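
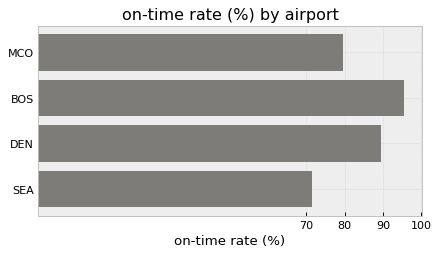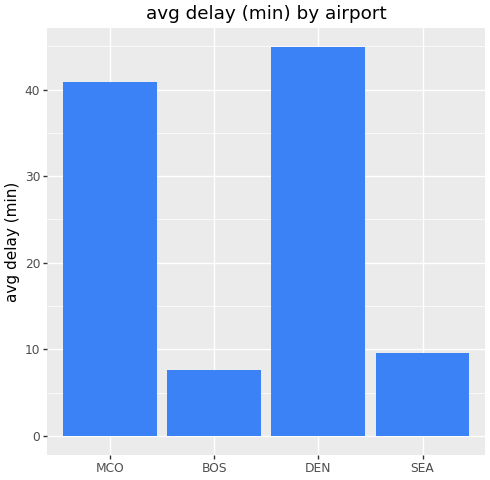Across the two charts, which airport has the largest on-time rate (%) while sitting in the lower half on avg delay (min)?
Chart 2 median avg delay (min) ≈ 25; below-median airports: BOS, SEA. Among those, BOS has the highest on-time rate (%) (≈ 100).

BOS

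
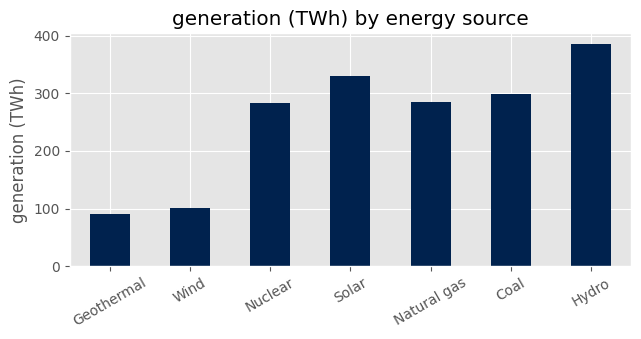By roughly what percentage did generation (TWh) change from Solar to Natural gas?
≈ -14.3%

Solar ≈ 350, Natural gas ≈ 300; (300 − 350) / 350 ≈ -14.3%.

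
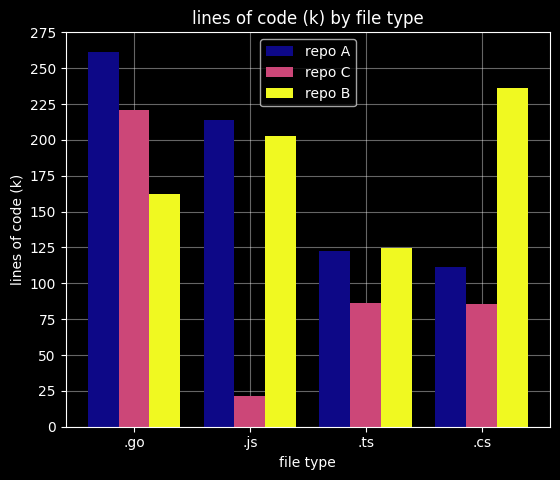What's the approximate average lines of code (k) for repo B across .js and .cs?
≈ 212

(200 + 225) / 2 ≈ 212.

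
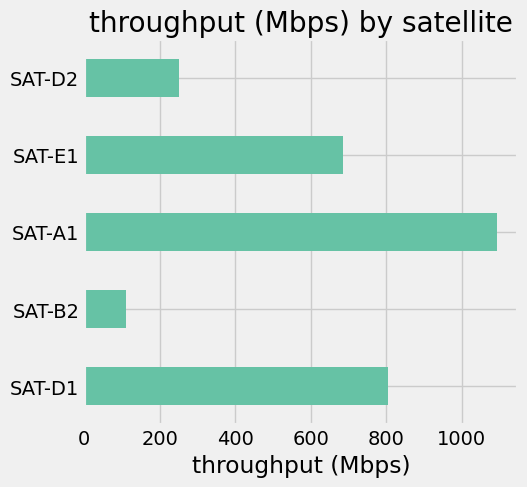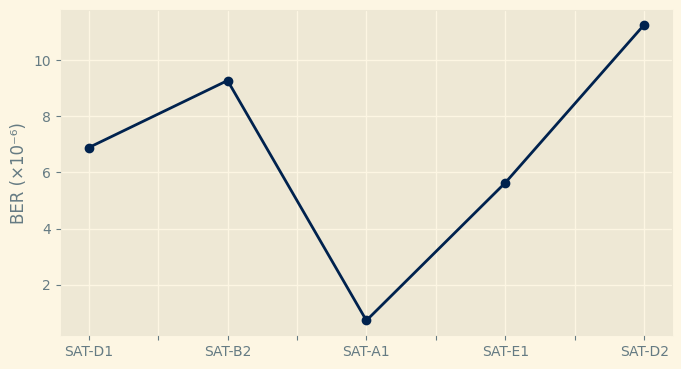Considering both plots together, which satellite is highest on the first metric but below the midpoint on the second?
SAT-A1

Chart 2 median BER (×10⁻⁶) ≈ 6; below-median satellites: SAT-A1, SAT-E1. Among those, SAT-A1 has the highest throughput (Mbps) (≈ 1000).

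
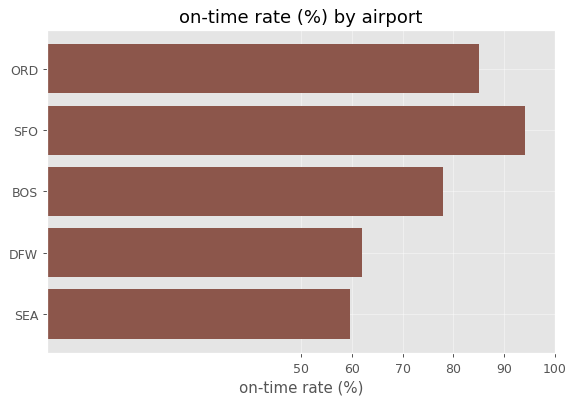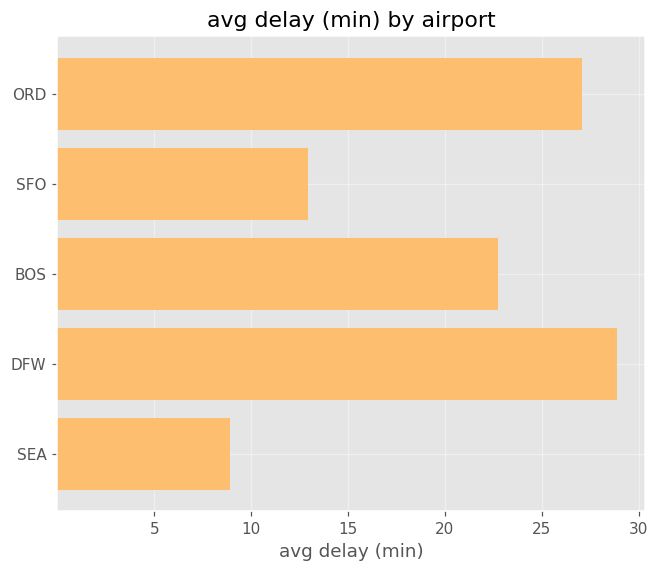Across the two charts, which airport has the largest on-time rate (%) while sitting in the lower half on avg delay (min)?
Chart 2 median avg delay (min) ≈ 25; below-median airports: SFO, SEA. Among those, SFO has the highest on-time rate (%) (≈ 90).

SFO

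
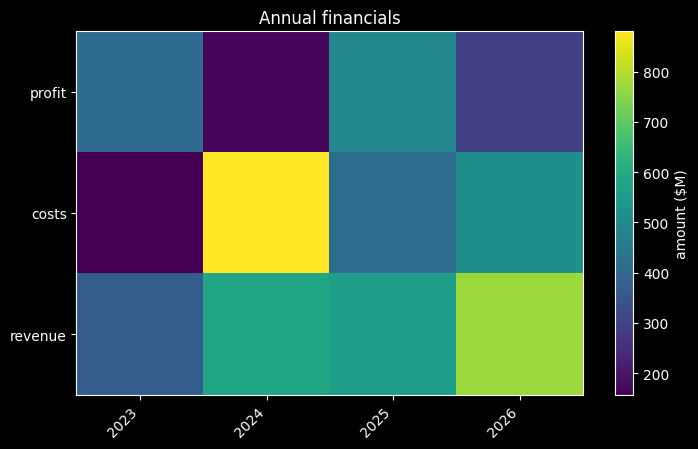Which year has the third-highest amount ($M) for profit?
2026

Top 4 for profit: 2025 ≈ 500, 2023 ≈ 400, 2026 ≈ 300, 2024 ≈ 200.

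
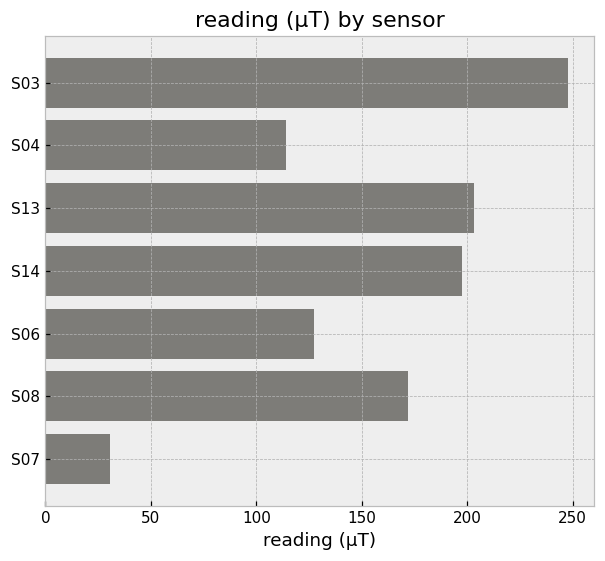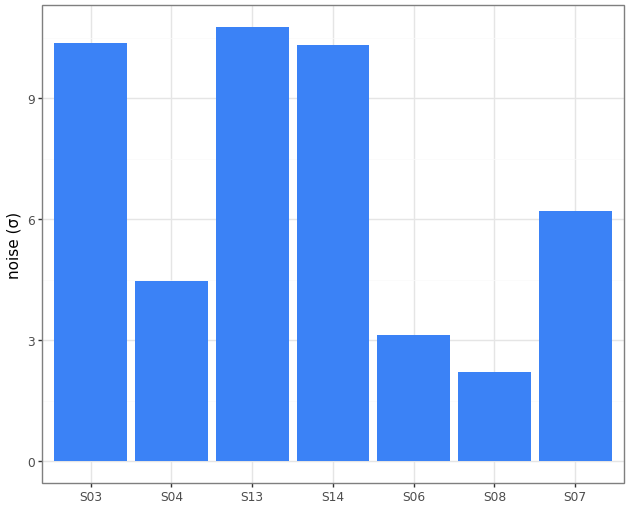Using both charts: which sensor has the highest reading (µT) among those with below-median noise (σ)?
S08

Chart 2 median noise (σ) ≈ 6; below-median sensors: S04, S06, S08. Among those, S08 has the highest reading (µT) (≈ 175).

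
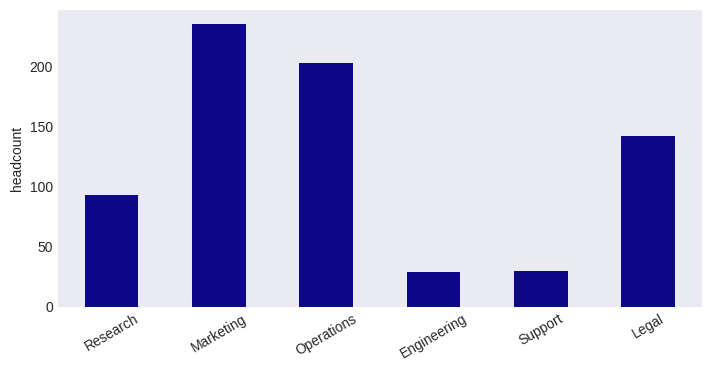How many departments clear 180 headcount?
Above 180: Marketing, Operations.

2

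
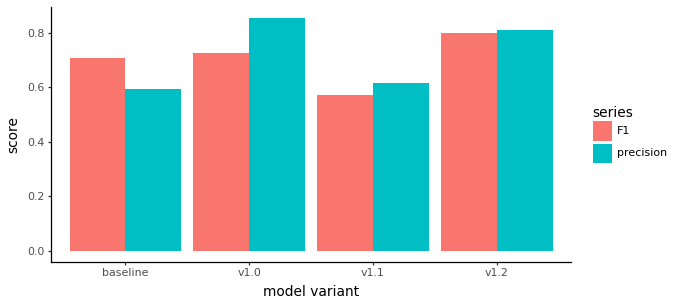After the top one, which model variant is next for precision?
Top 3 for precision: v1.0 ≈ 0.9, v1.2 ≈ 0.8, v1.1 ≈ 0.6.

v1.2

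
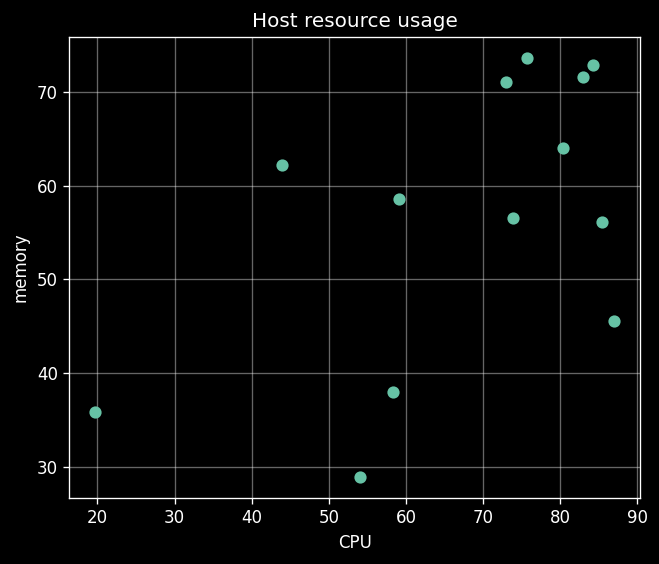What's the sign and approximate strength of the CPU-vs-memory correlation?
Points are positively correlated; moderate (|r| ≈ 0.6).

positive, moderate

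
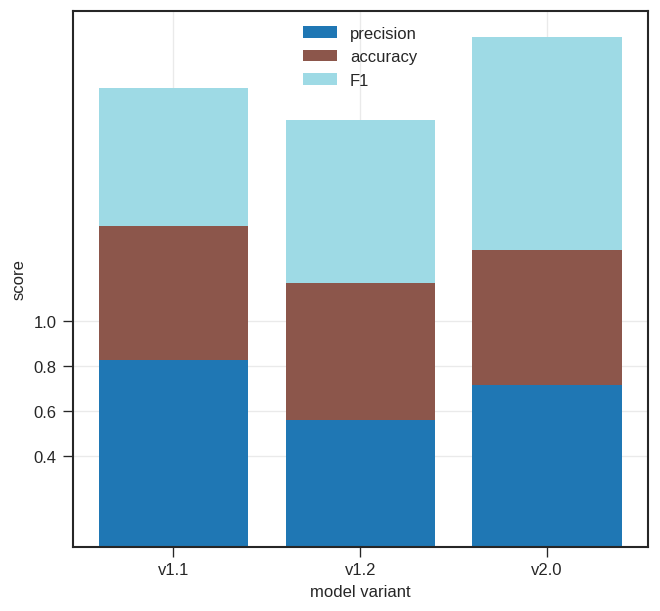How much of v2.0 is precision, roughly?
precision top ≈ 0.8, bottom ≈ 0.0; segment ≈ 0.8.

≈ 0.8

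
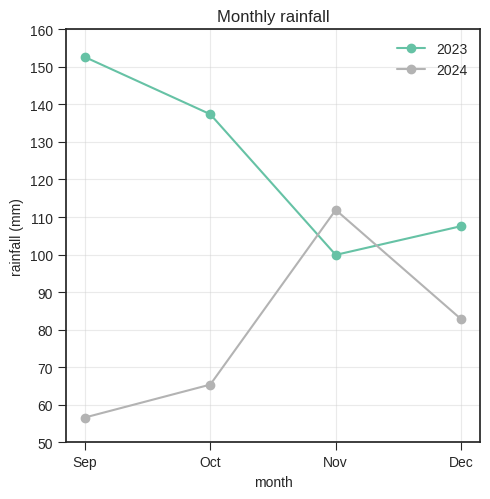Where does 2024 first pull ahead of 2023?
Nov

Oct: 2024 ≈ 70 vs 2023 ≈ 140 (not yet); Nov: 2024 ≈ 110 vs 2023 ≈ 100 (first crossover).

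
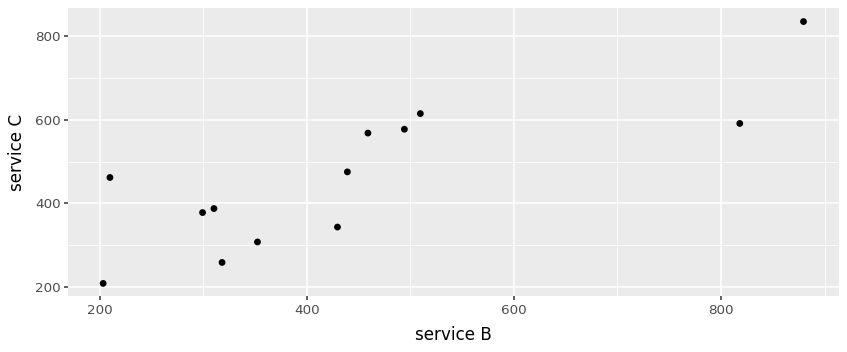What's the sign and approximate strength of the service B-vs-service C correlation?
positive, strong

Points are positively correlated; strong (|r| ≈ 0.8).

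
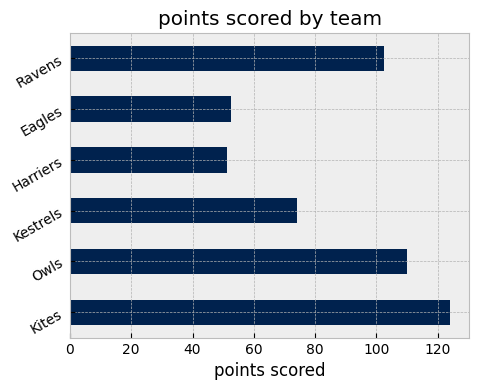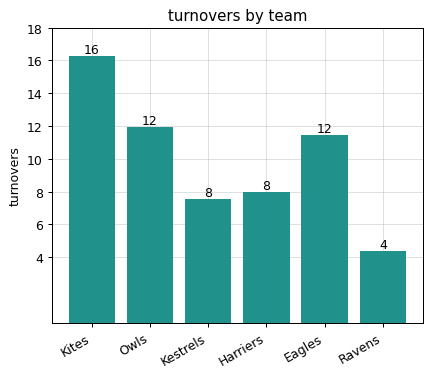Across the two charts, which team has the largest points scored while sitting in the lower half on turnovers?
Ravens

Chart 2 median turnovers ≈ 10; below-median teams: Kestrels, Harriers, Ravens. Among those, Ravens has the highest points scored (≈ 100).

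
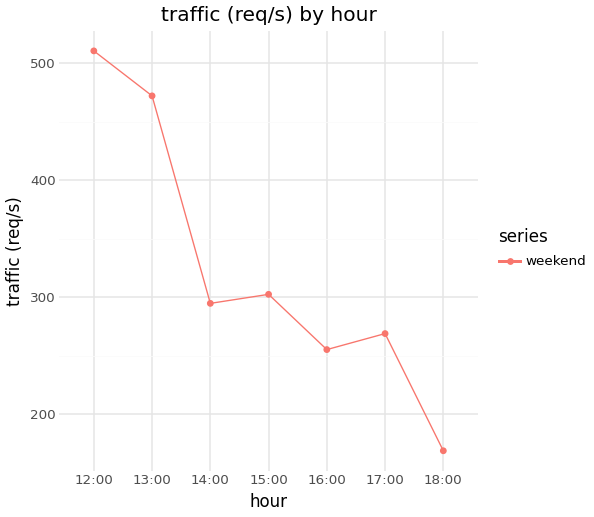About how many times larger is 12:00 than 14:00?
≈ 1.67×

12:00 ≈ 500, 14:00 ≈ 300; 500/300 ≈ 1.67.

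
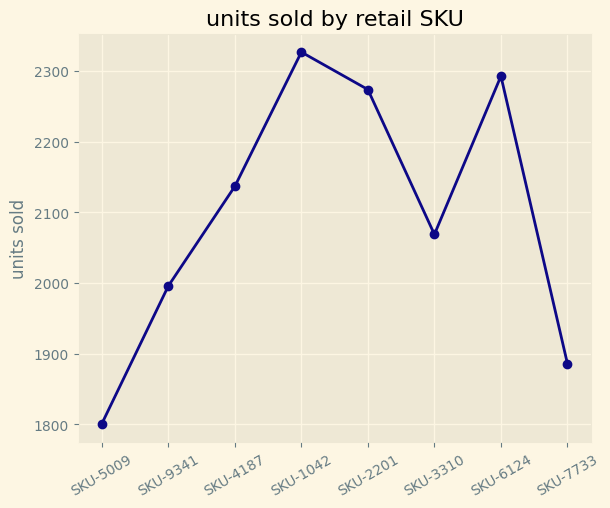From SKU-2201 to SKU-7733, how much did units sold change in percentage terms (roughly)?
SKU-2201 ≈ 2250, SKU-7733 ≈ 1900; (1900 − 2250) / 2250 ≈ -15.6%.

≈ -15.6%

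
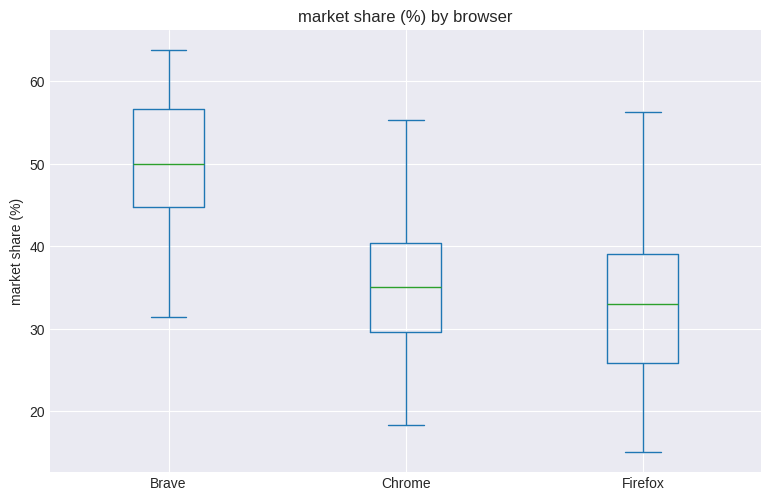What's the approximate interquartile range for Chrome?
≈ 10

Q3 ≈ 40, Q1 ≈ 30; IQR ≈ 10.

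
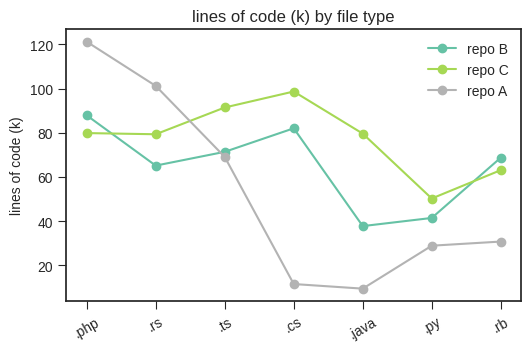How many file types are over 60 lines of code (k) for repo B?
5

Above 60: .php, .rs, .ts, .cs, .rb.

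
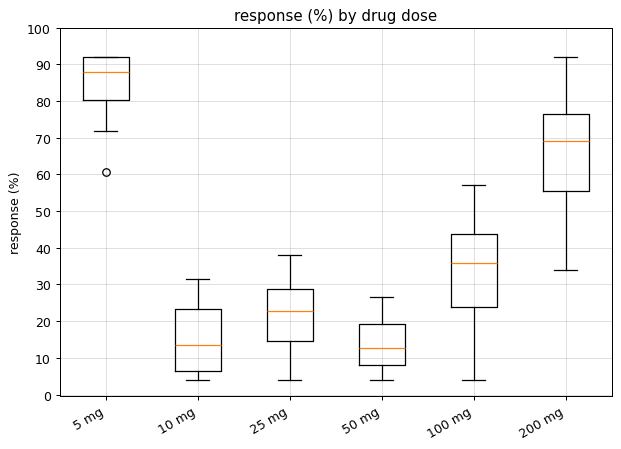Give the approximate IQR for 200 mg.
≈ 20

Q3 ≈ 80, Q1 ≈ 60; IQR ≈ 20.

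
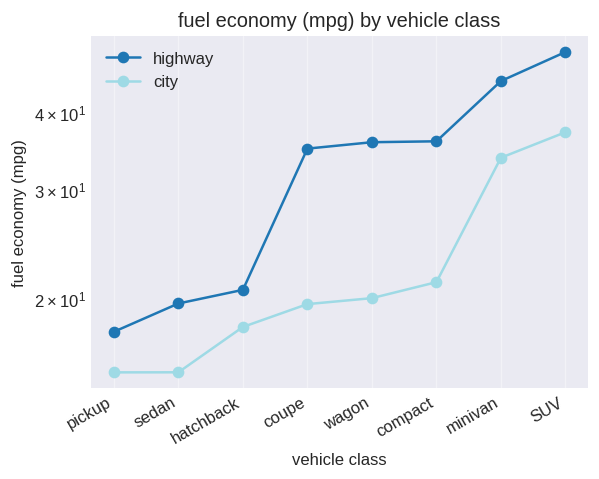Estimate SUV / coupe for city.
SUV ≈ 35, coupe ≈ 20; 35/20 ≈ 1.75.

≈ 1.75×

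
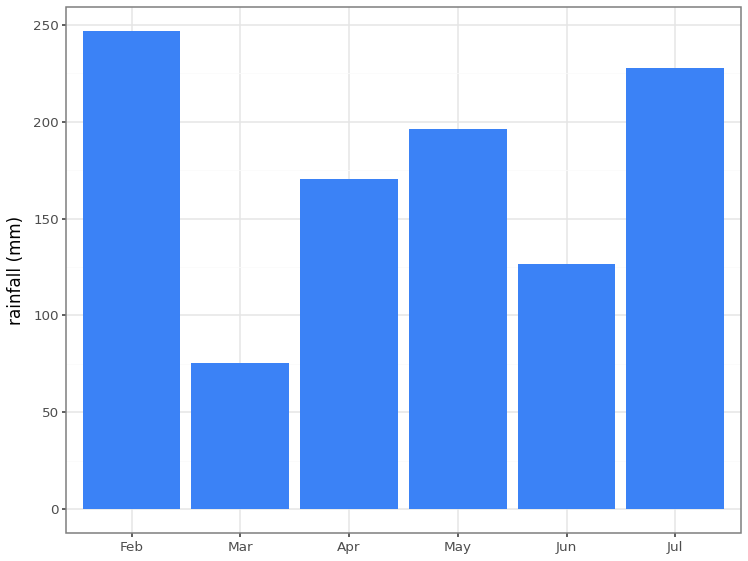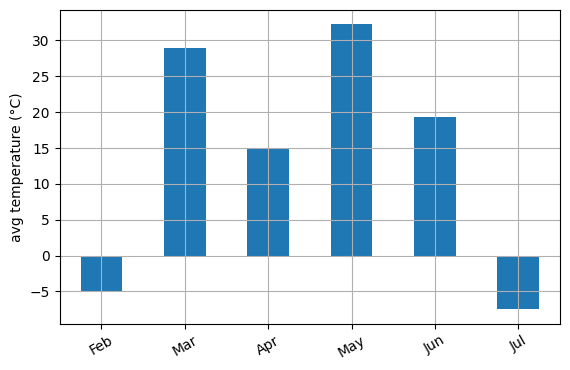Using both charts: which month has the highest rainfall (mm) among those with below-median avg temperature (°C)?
Chart 2 median avg temperature (°C) ≈ 15; below-median months: Feb, Apr, Jul. Among those, Feb has the highest rainfall (mm) (≈ 250).

Feb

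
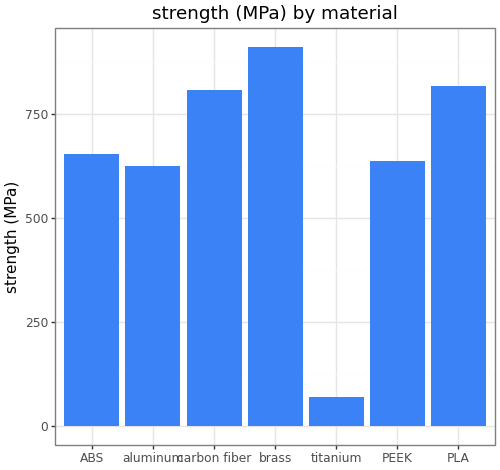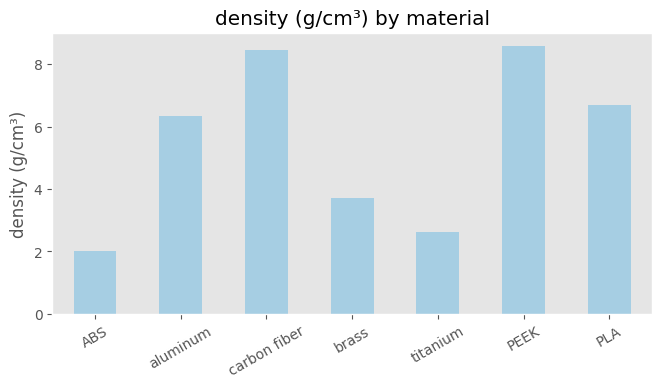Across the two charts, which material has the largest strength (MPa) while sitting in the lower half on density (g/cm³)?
Chart 2 median density (g/cm³) ≈ 6; below-median materials: ABS, brass, titanium. Among those, brass has the highest strength (MPa) (≈ 900).

brass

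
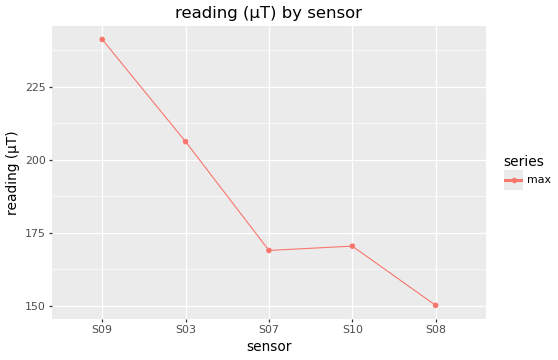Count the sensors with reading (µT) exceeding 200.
2

Above 200: S09, S03.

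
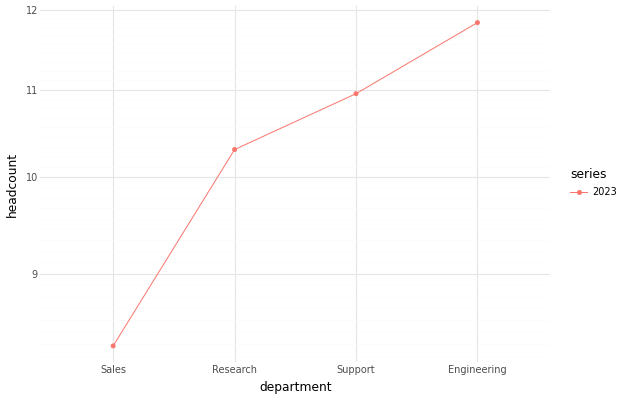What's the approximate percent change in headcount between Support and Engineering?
Support ≈ 11.0, Engineering ≈ 12.0; (12.0 − 11.0) / 11.0 ≈ +9.1%.

≈ +9.1%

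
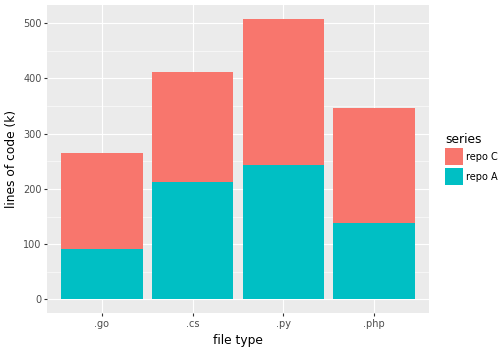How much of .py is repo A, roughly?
repo A top ≈ 250, bottom ≈ 0; segment ≈ 250.

≈ 250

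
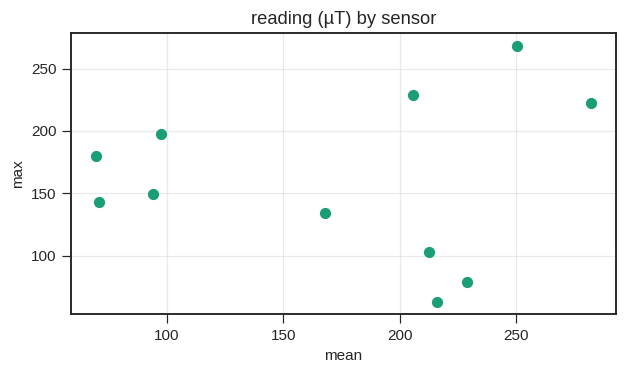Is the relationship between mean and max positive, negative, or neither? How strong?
Points are roughly uncorrelated; weak (|r| ≈ 0.1).

no clear correlation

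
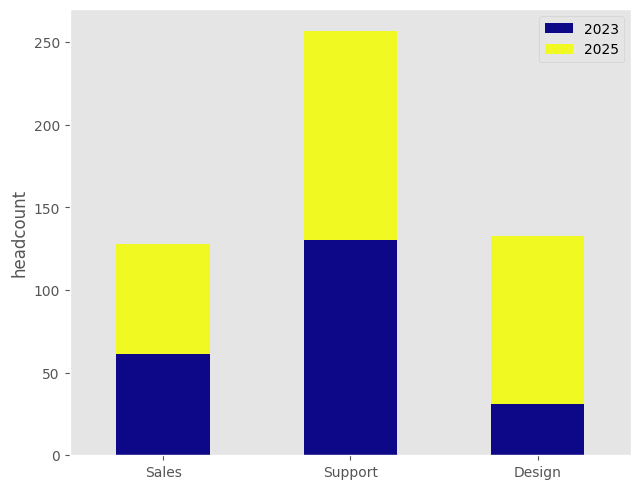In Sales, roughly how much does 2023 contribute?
2023 top ≈ 50, bottom ≈ 0; segment ≈ 50.

≈ 50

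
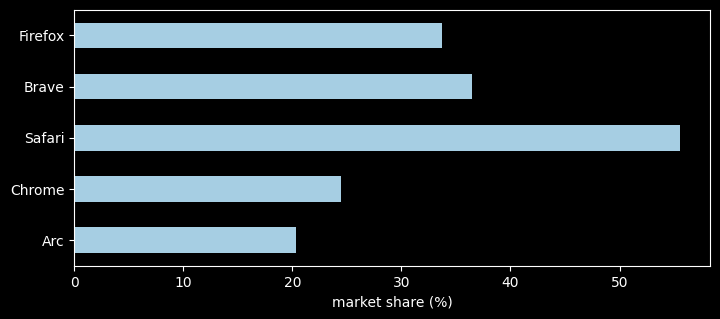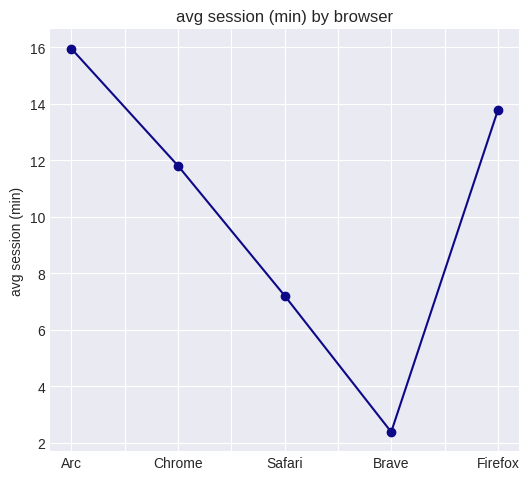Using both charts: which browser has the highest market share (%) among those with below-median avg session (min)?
Safari

Chart 2 median avg session (min) ≈ 12; below-median browsers: Safari, Brave. Among those, Safari has the highest market share (%) (≈ 60).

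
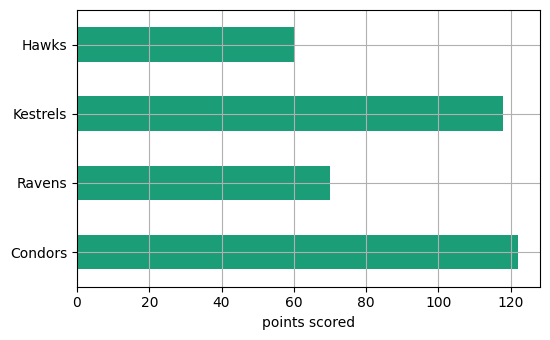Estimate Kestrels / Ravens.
Kestrels ≈ 120, Ravens ≈ 80; 120/80 ≈ 1.5.

≈ 1.5×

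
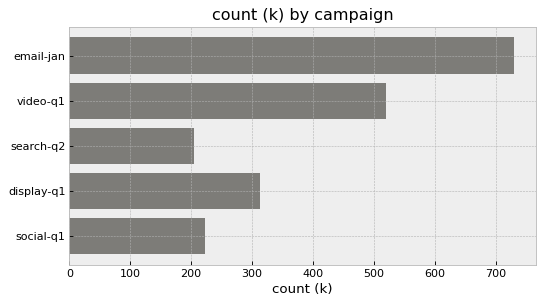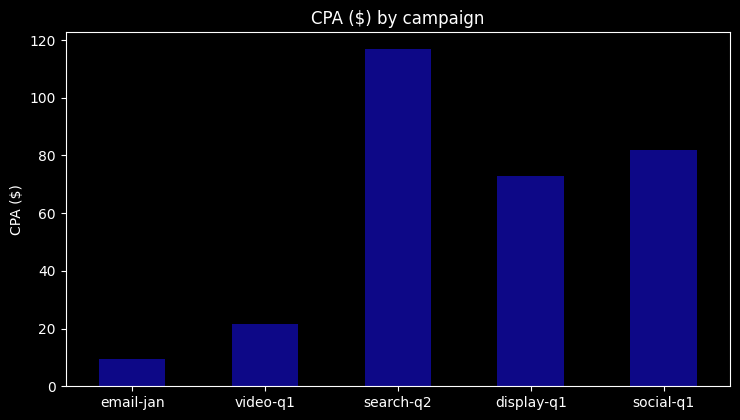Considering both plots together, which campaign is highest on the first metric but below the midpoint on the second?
email-jan

Chart 2 median CPA ($) ≈ 80; below-median campaigns: email-jan, video-q1. Among those, email-jan has the highest count (k) (≈ 700).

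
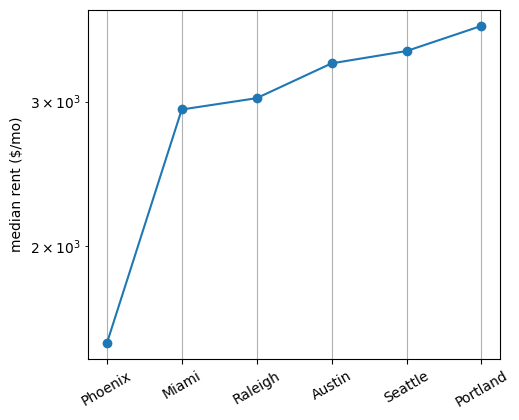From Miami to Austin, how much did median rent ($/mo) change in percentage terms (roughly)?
≈ +13.3%

Miami ≈ 3000, Austin ≈ 3400; (3400 − 3000) / 3000 ≈ +13.3%.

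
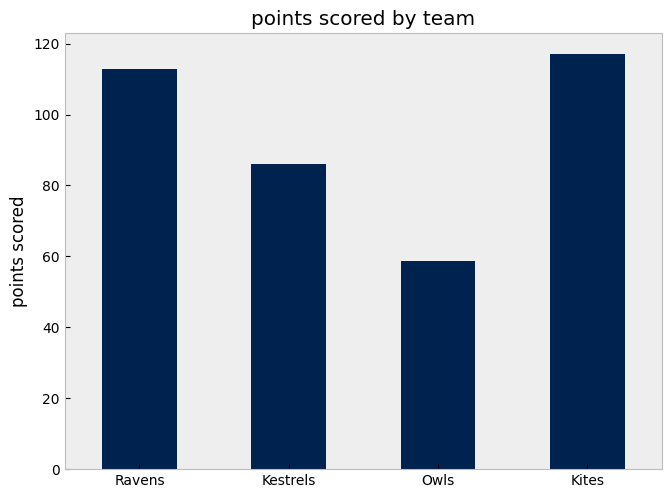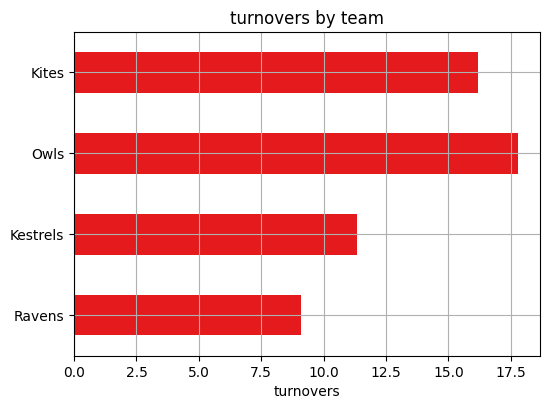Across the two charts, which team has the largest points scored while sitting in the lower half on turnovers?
Ravens

Chart 2 median turnovers ≈ 14; below-median teams: Ravens, Kestrels. Among those, Ravens has the highest points scored (≈ 120).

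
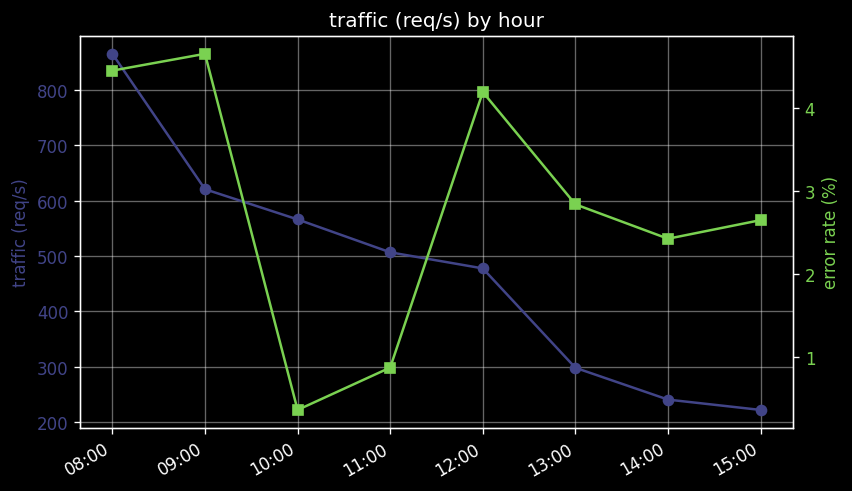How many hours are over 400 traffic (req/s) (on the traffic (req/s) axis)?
Above 400: 08:00, 09:00, 10:00, 11:00, 12:00.

5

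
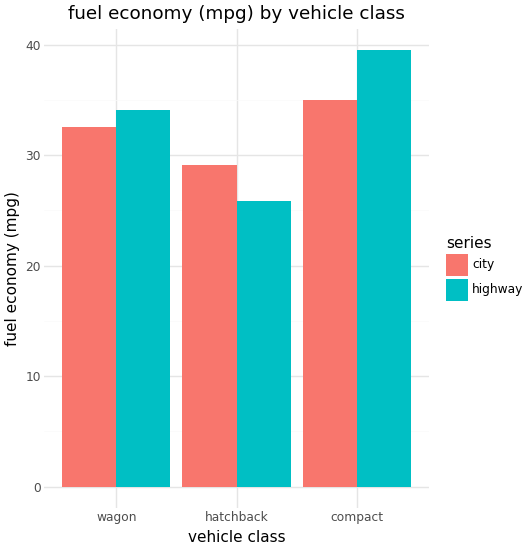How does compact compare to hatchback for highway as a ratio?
≈ 1.6×

compact ≈ 40, hatchback ≈ 25; 40/25 ≈ 1.6.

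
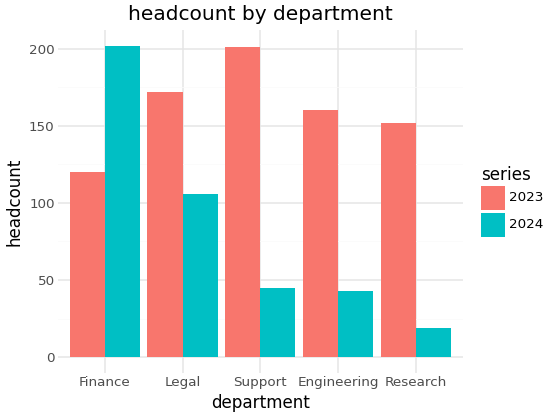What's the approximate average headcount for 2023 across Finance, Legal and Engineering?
≈ 153

(120 + 180 + 160) / 3 ≈ 153.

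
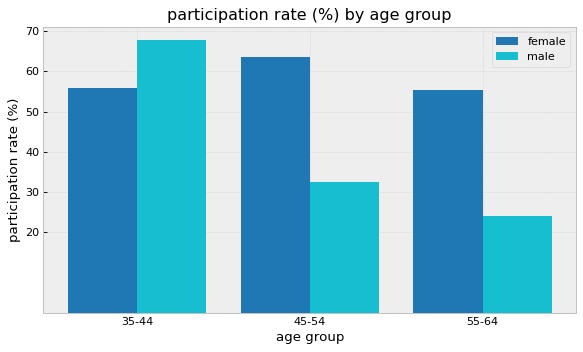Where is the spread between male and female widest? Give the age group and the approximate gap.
55-64: male ≈ 20, female ≈ 60 → gap ≈ 40. Next-largest (45-54) is only ≈ 30.

55-64, ≈ 40 %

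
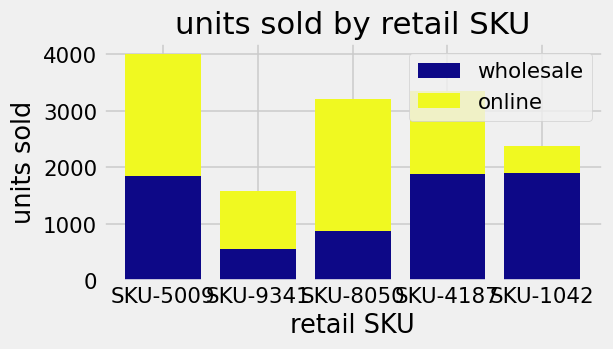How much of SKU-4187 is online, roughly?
online top ≈ 3500, bottom ≈ 2000; segment ≈ 1500.

≈ 1500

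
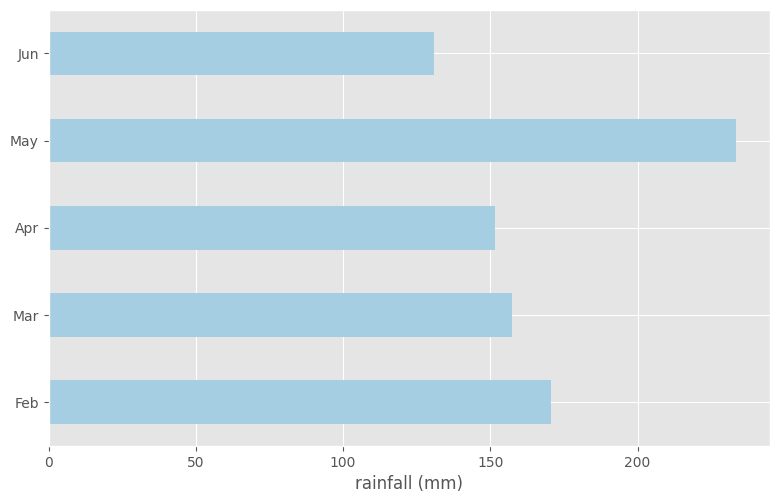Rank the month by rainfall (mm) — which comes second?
Top 3: May ≈ 240, Feb ≈ 180, Mar ≈ 160.

Feb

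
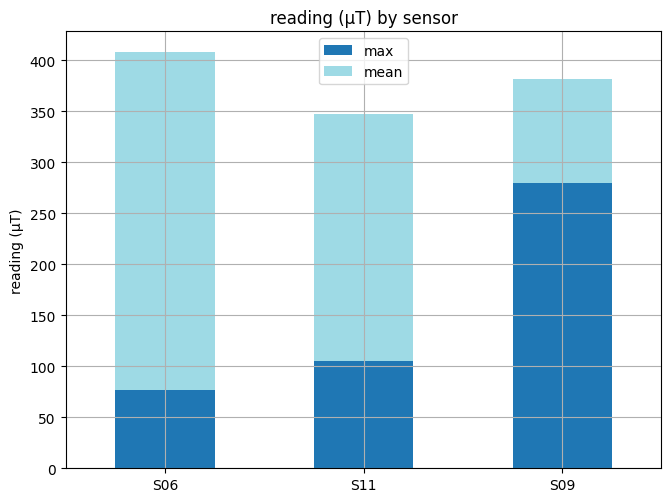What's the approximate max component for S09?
≈ 300

max top ≈ 300, bottom ≈ 0; segment ≈ 300.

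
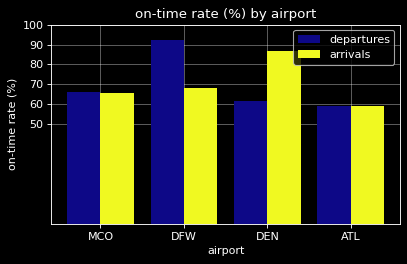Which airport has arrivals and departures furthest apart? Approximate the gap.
DEN, ≈ 30 %

DEN: arrivals ≈ 90, departures ≈ 60 → gap ≈ 30. Next-largest (DFW) is only ≈ 20.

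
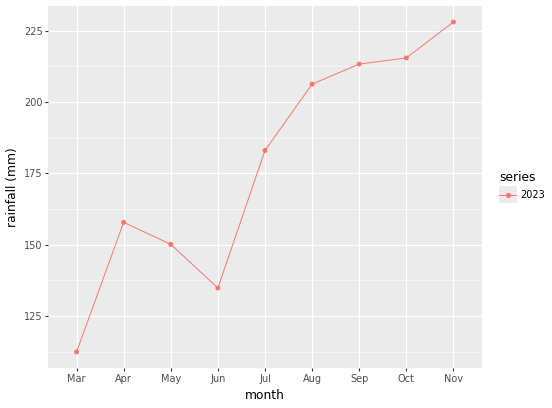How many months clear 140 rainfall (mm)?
7

Above 140: Apr, May, Jul, Aug, Sep, Oct, Nov.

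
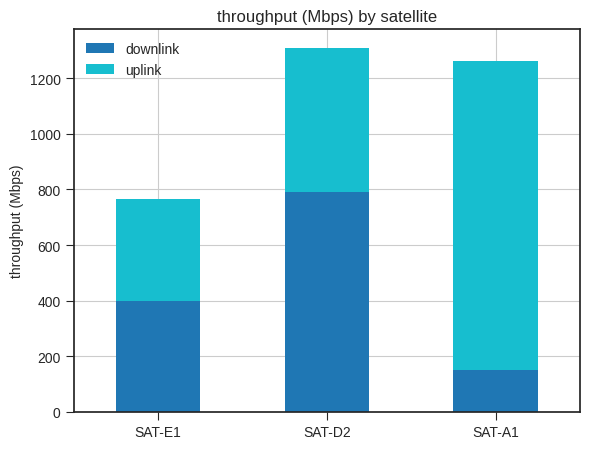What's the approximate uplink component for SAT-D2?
uplink top ≈ 1400, bottom ≈ 800; segment ≈ 600.

≈ 600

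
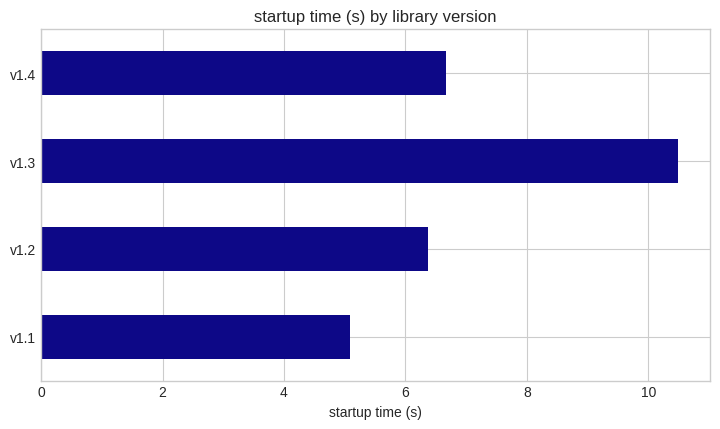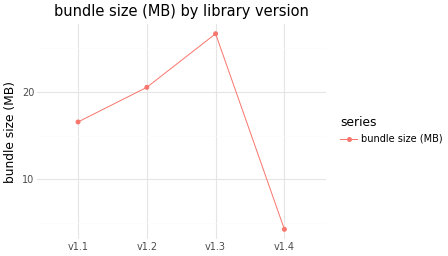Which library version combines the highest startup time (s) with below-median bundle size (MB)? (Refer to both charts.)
Chart 2 median bundle size (MB) ≈ 20; below-median library versions: v1.1, v1.4. Among those, v1.4 has the highest startup time (s) (≈ 7).

v1.4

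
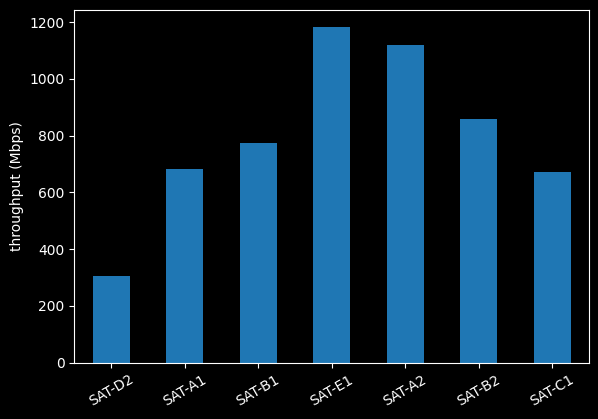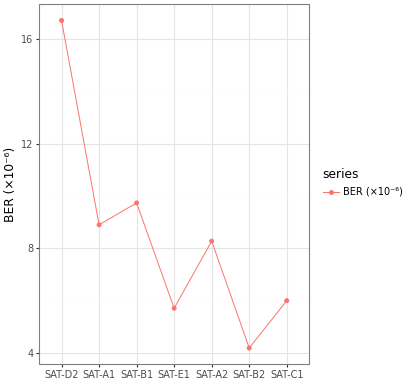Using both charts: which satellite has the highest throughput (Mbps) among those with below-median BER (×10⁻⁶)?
SAT-E1

Chart 2 median BER (×10⁻⁶) ≈ 8; below-median satellites: SAT-E1, SAT-B2, SAT-C1. Among those, SAT-E1 has the highest throughput (Mbps) (≈ 1200).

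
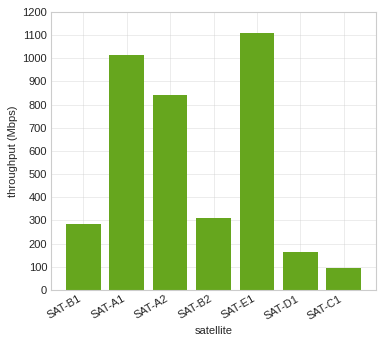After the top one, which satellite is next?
Top 3: SAT-E1 ≈ 1100, SAT-A1 ≈ 1000, SAT-A2 ≈ 800.

SAT-A1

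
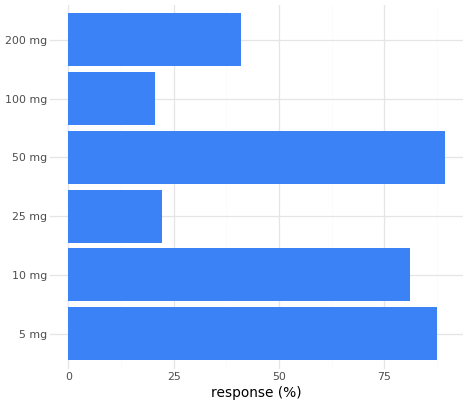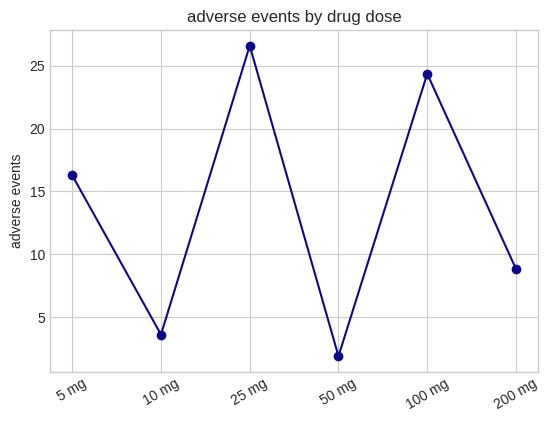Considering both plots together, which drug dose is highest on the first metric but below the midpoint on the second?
50 mg

Chart 2 median adverse events ≈ 15; below-median drug doses: 10 mg, 50 mg, 200 mg. Among those, 50 mg has the highest response (%) (≈ 90).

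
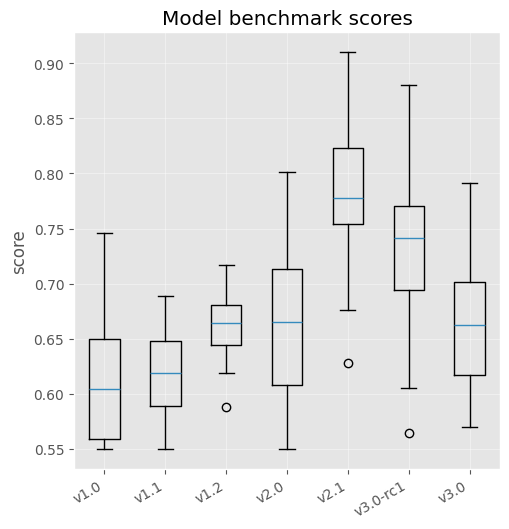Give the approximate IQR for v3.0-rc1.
Q3 ≈ 0.78, Q1 ≈ 0.70; IQR ≈ 0.08.

≈ 0.08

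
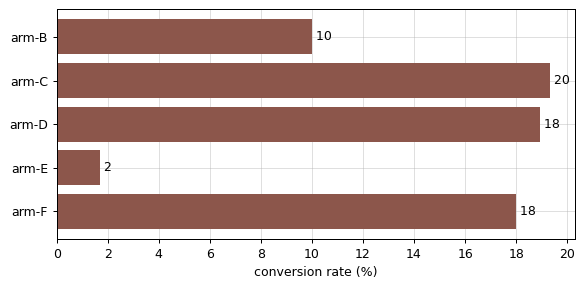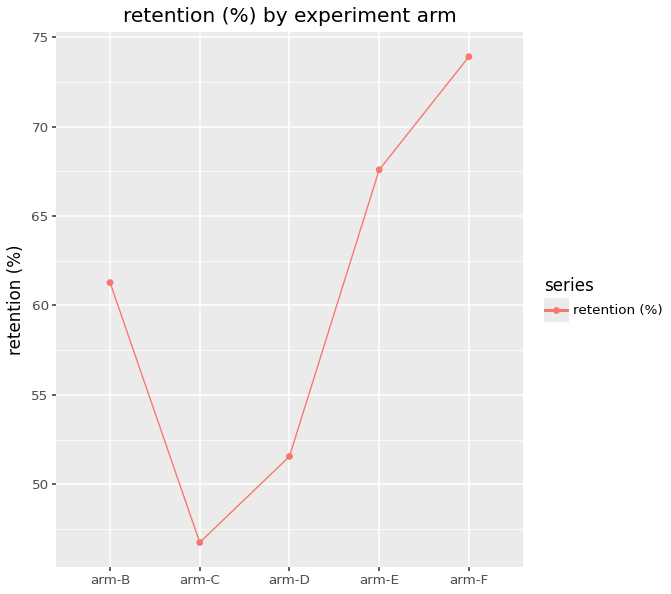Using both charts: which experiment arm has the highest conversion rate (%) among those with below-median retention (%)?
arm-C

Chart 2 median retention (%) ≈ 60; below-median experiment arms: arm-C, arm-D. Among those, arm-C has the highest conversion rate (%) (≈ 20).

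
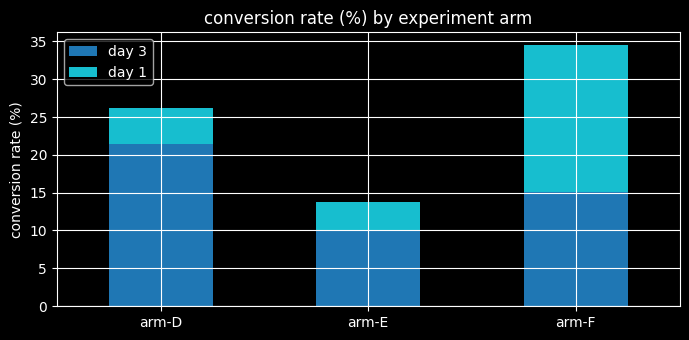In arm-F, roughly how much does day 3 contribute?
≈ 15

day 3 top ≈ 15, bottom ≈ 0; segment ≈ 15.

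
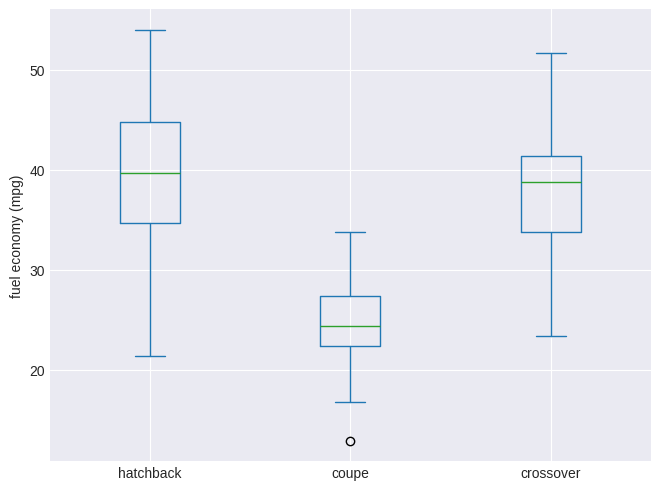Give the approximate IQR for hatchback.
Q3 ≈ 44, Q1 ≈ 34; IQR ≈ 10.

≈ 10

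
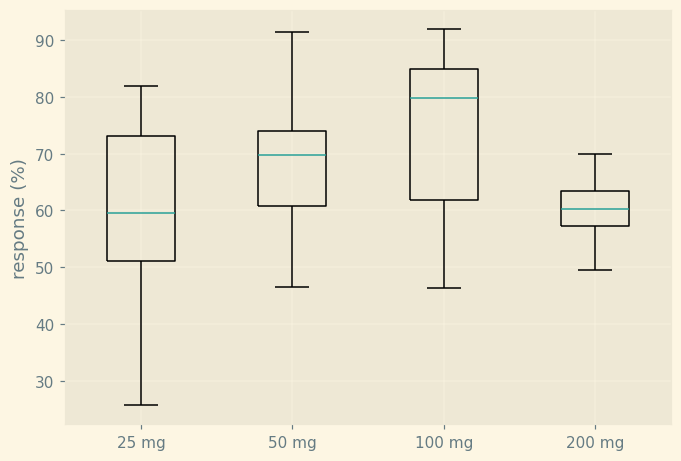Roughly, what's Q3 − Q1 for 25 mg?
Q3 ≈ 74, Q1 ≈ 52; IQR ≈ 22.

≈ 22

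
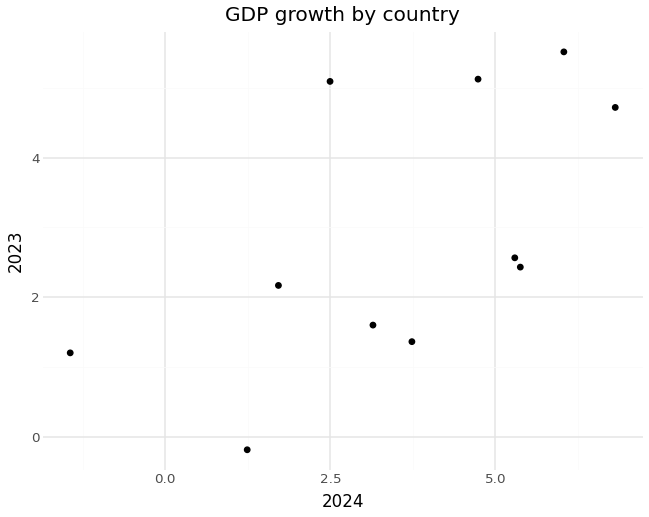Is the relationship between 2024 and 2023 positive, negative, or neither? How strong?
Points are positively correlated; moderate (|r| ≈ 0.6).

positive, moderate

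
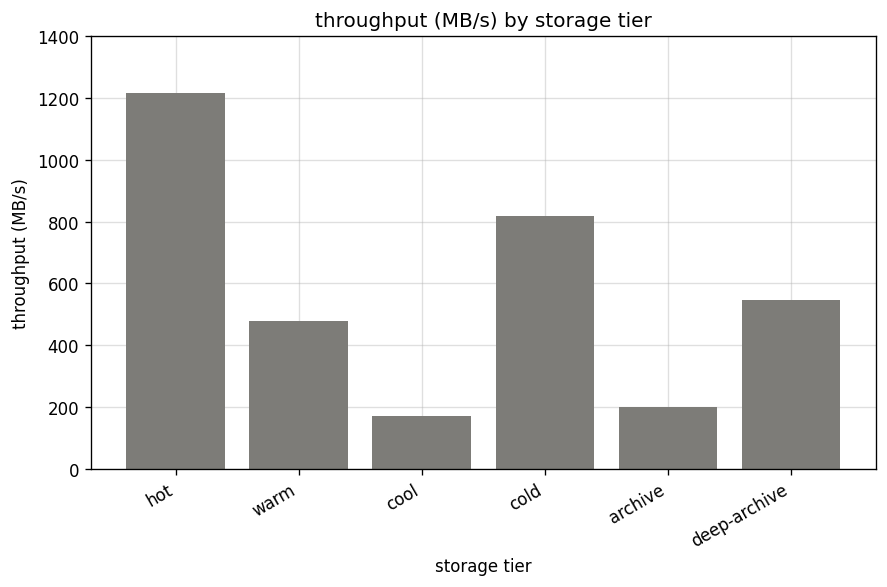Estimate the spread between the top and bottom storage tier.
Max hot ≈ 1200, min cool ≈ 200; range ≈ 1000.

≈ 1000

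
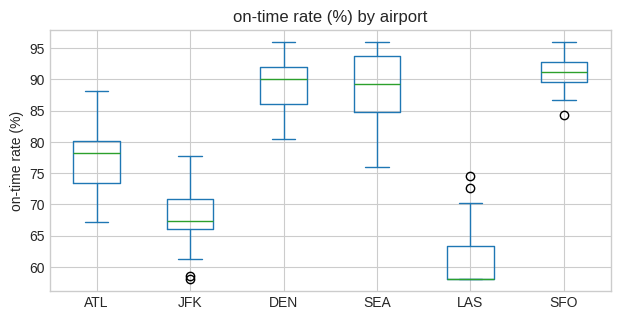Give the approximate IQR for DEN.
Q3 ≈ 90, Q1 ≈ 85; IQR ≈ 5.

≈ 5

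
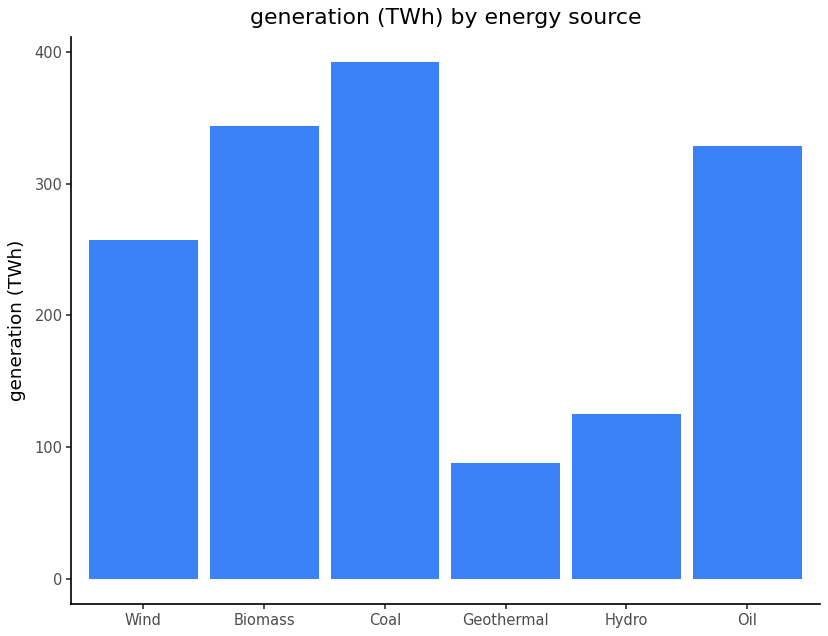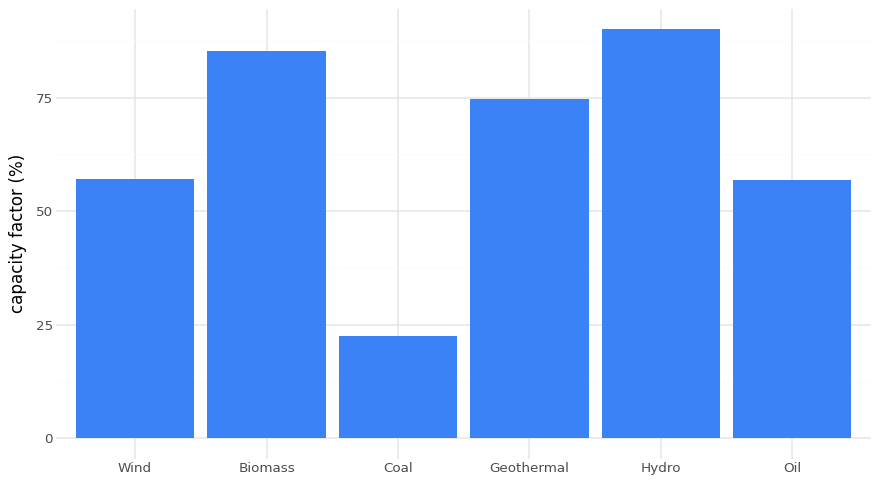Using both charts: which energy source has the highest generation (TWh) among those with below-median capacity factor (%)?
Chart 2 median capacity factor (%) ≈ 70; below-median energy sources: Wind, Coal, Oil. Among those, Coal has the highest generation (TWh) (≈ 400).

Coal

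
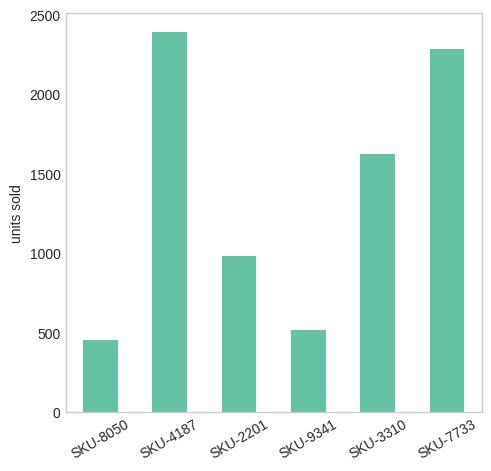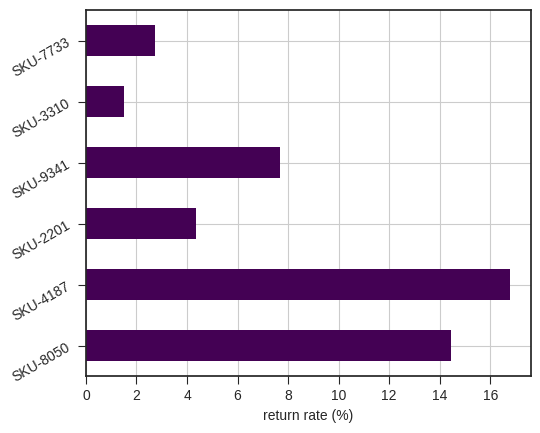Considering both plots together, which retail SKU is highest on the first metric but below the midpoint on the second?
SKU-7733

Chart 2 median return rate (%) ≈ 6; below-median retail SKUs: SKU-2201, SKU-3310, SKU-7733. Among those, SKU-7733 has the highest units sold (≈ 2500).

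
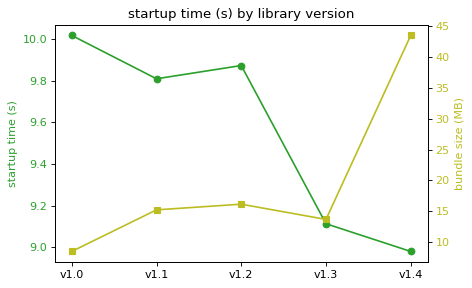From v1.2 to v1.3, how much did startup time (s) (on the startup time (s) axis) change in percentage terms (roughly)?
v1.2 ≈ 9.9, v1.3 ≈ 9.1; (9.1 − 9.9) / 9.9 ≈ -8.1%.

≈ -8.1%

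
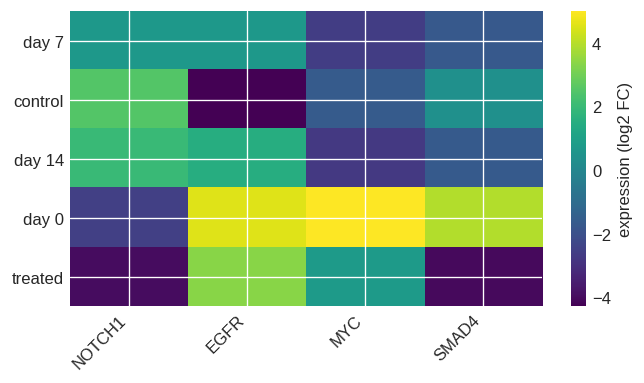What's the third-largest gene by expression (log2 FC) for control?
MYC

Top 4 for control: NOTCH1 ≈ 2, SMAD4 ≈ 0, MYC ≈ -2, EGFR ≈ -4.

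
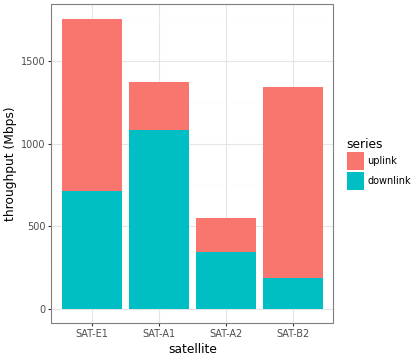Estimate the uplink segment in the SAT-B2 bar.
≈ 1200

uplink top ≈ 1400, bottom ≈ 200; segment ≈ 1200.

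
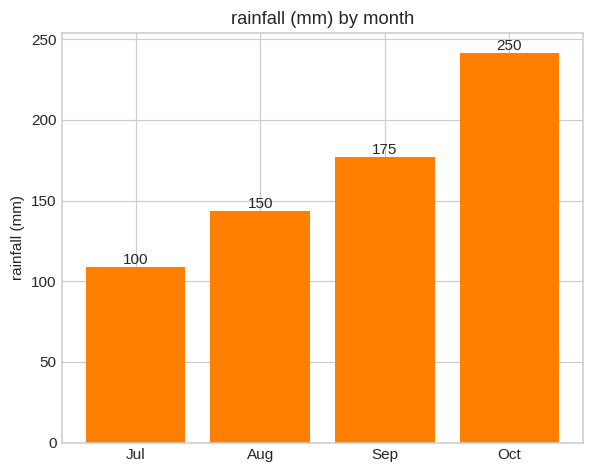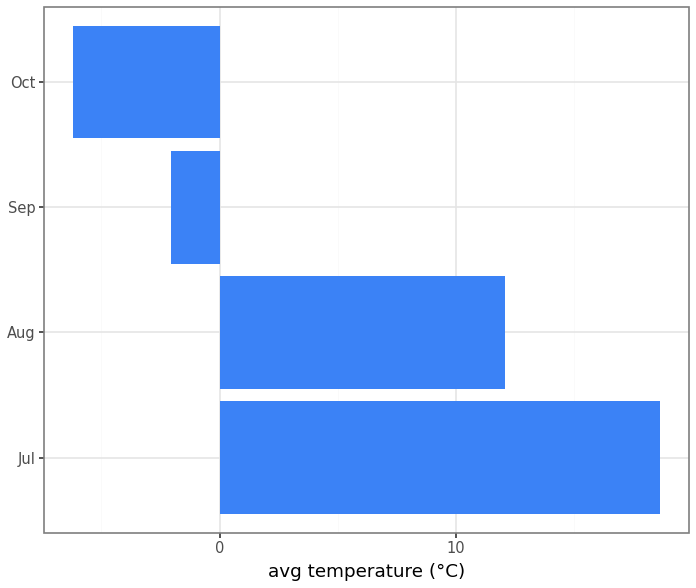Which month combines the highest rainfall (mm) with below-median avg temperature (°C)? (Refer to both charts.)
Oct

Chart 2 median avg temperature (°C) ≈ 6; below-median months: Sep, Oct. Among those, Oct has the highest rainfall (mm) (≈ 250).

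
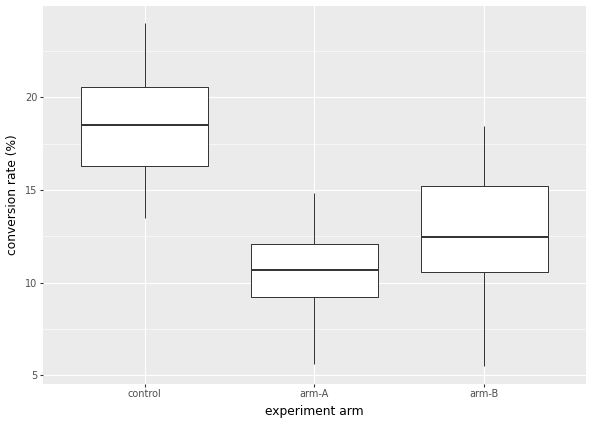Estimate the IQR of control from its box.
≈ 5

Q3 ≈ 21, Q1 ≈ 16; IQR ≈ 5.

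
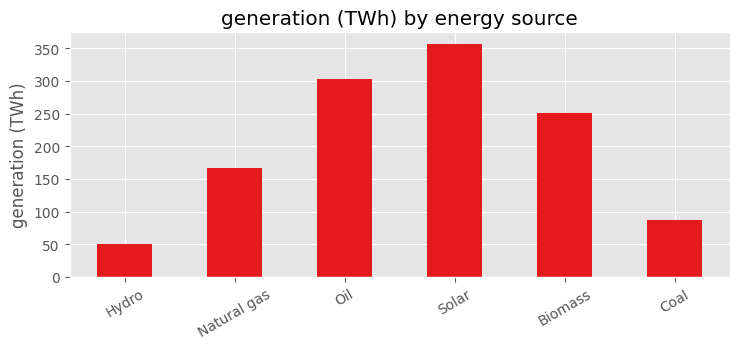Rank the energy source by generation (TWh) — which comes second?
Top 3: Solar ≈ 350, Oil ≈ 300, Biomass ≈ 250.

Oil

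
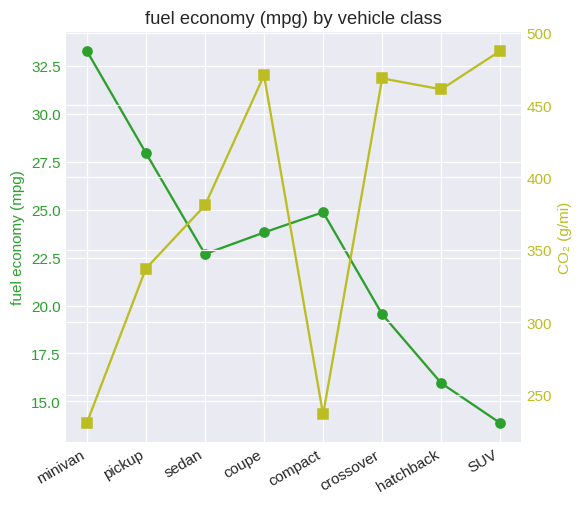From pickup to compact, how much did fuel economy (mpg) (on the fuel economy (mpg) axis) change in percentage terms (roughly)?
pickup ≈ 28, compact ≈ 24; (24 − 28) / 28 ≈ -14.3%.

≈ -14.3%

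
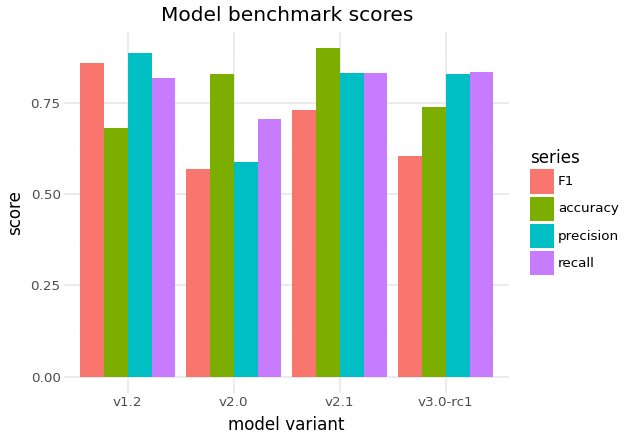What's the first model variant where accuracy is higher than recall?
v2.0

v1.2: accuracy ≈ 0.7 vs recall ≈ 0.8 (not yet); v2.0: accuracy ≈ 0.8 vs recall ≈ 0.7 (first crossover).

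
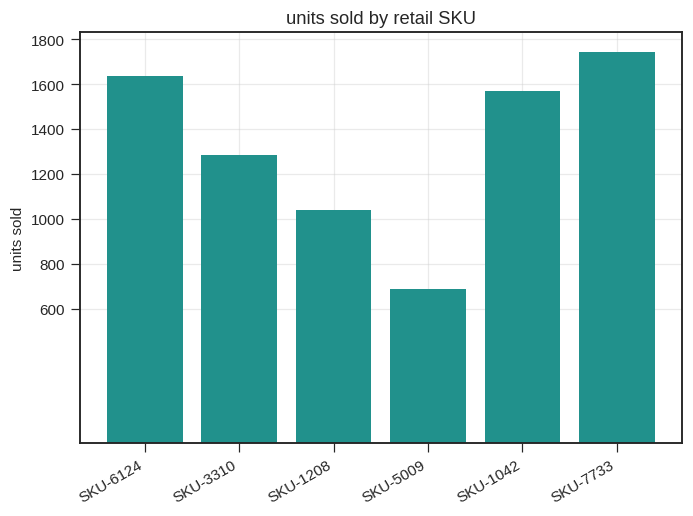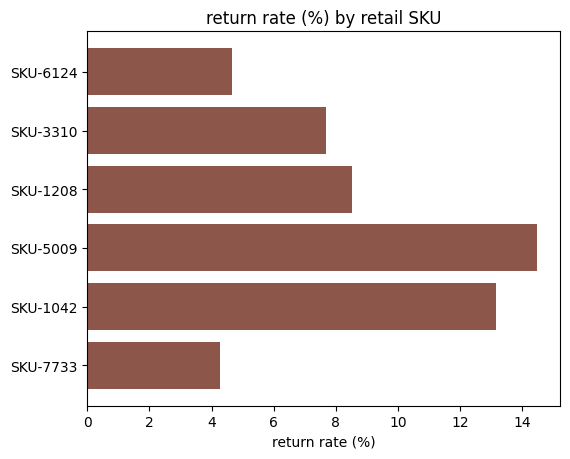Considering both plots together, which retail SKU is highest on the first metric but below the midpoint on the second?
Chart 2 median return rate (%) ≈ 8; below-median retail SKUs: SKU-6124, SKU-3310, SKU-7733. Among those, SKU-7733 has the highest units sold (≈ 1800).

SKU-7733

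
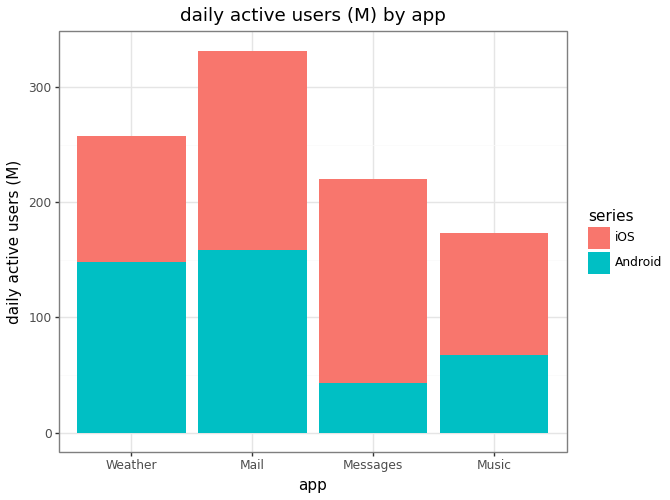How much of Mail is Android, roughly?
Android top ≈ 150, bottom ≈ 0; segment ≈ 150.

≈ 150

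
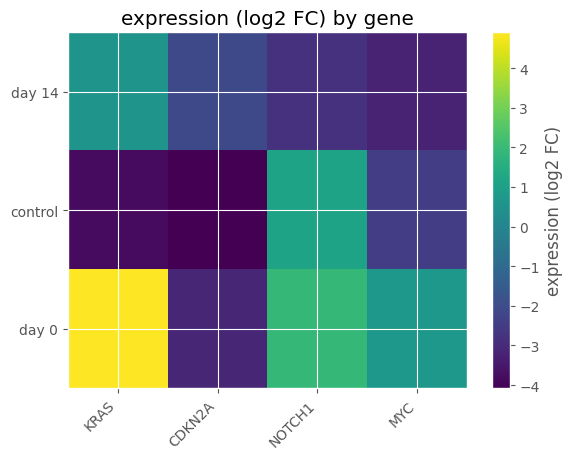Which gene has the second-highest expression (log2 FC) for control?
MYC

Top 3 for control: NOTCH1 ≈ 1, MYC ≈ -2, KRAS ≈ -4.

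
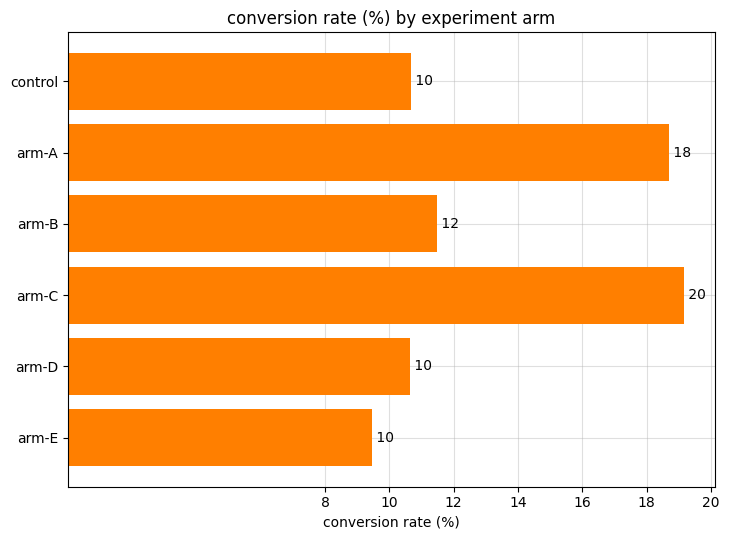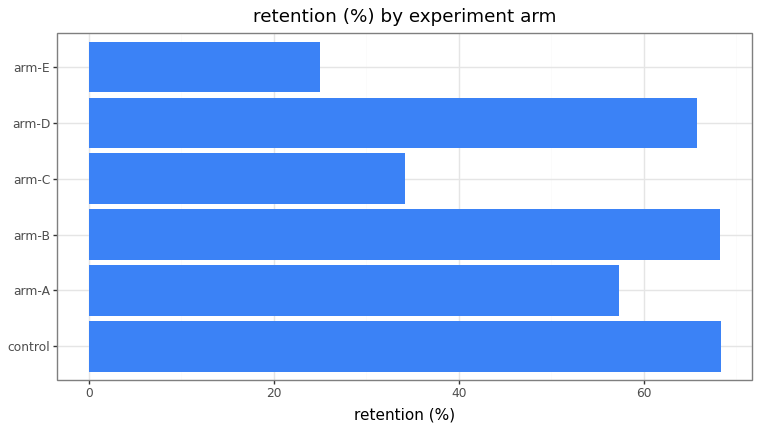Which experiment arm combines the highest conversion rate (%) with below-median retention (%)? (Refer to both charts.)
arm-C

Chart 2 median retention (%) ≈ 60; below-median experiment arms: arm-A, arm-C, arm-E. Among those, arm-C has the highest conversion rate (%) (≈ 20).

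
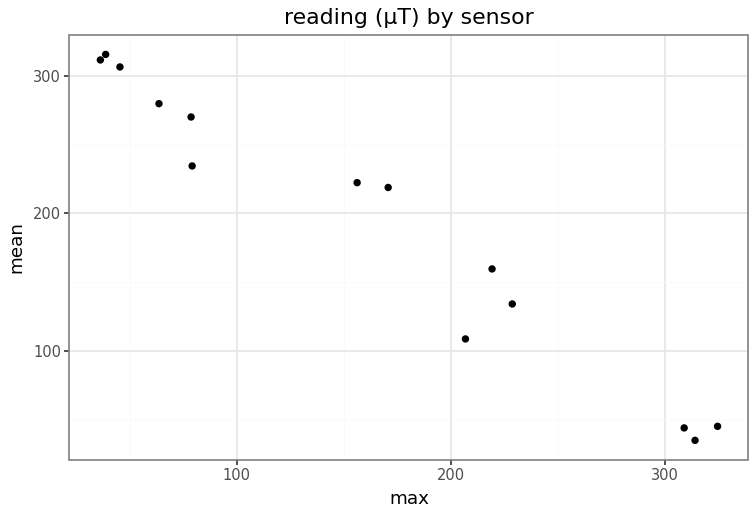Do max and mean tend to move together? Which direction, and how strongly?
negative, strong

Points are negatively correlated; strong (|r| ≈ 1.0).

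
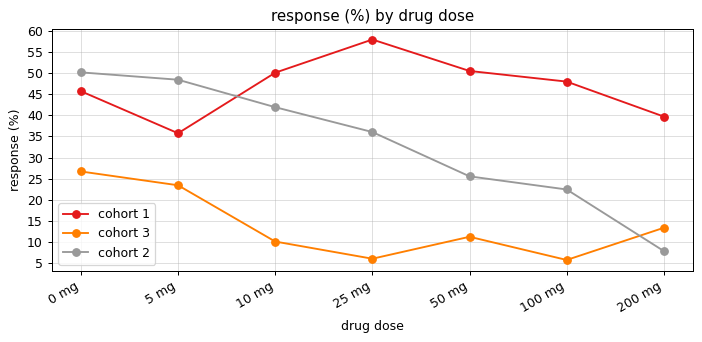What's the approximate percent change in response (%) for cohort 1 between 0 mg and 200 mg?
≈ -11.1%

0 mg ≈ 45, 200 mg ≈ 40; (40 − 45) / 45 ≈ -11.1%.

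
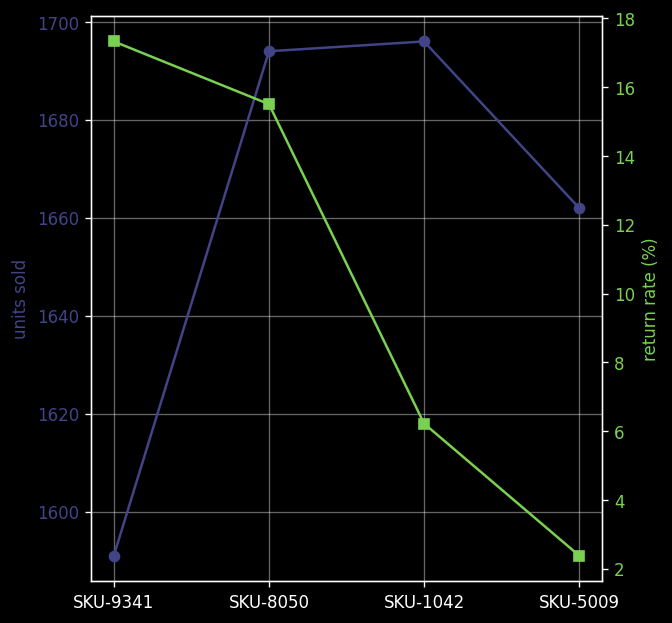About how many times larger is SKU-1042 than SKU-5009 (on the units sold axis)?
SKU-1042 ≈ 1700, SKU-5009 ≈ 1660; 1700/1660 ≈ 1.02.

≈ 1.02×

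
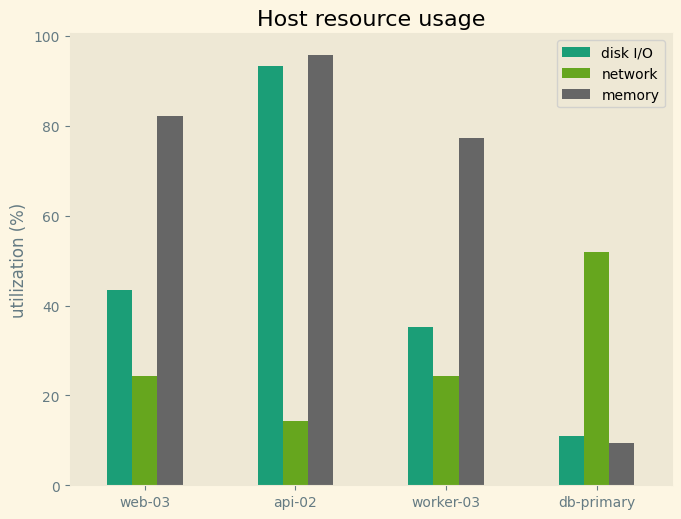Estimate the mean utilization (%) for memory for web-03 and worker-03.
(80 + 80) / 2 ≈ 80.

≈ 80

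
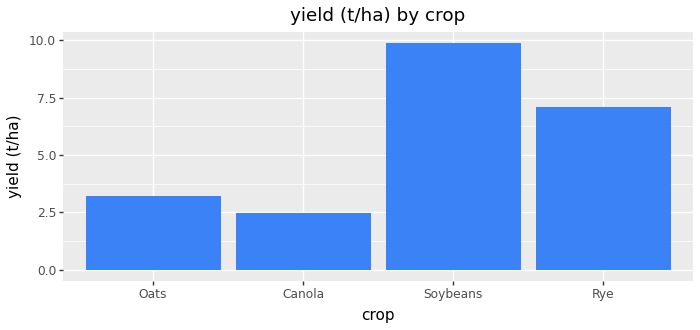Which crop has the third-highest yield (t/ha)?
Top 4: Soybeans ≈ 10, Rye ≈ 7, Oats ≈ 3, Canola ≈ 2.

Oats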